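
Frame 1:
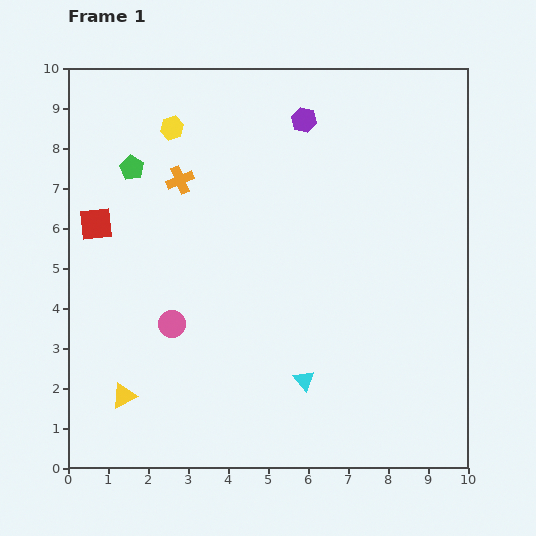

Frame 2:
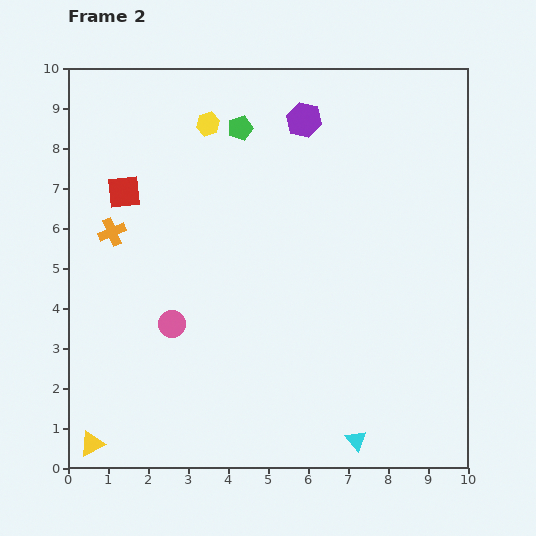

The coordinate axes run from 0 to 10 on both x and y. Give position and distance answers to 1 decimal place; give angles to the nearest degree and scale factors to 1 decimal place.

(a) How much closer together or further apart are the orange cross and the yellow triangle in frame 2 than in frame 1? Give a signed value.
-0.3

Distance in frame 1: 5.6. Distance in frame 2: 5.3.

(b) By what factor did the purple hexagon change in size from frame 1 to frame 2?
1.4×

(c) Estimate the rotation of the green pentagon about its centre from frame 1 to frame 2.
25° clockwise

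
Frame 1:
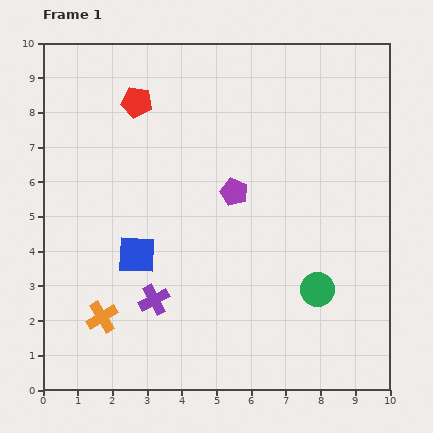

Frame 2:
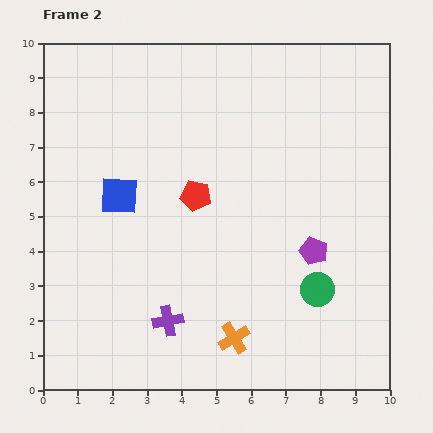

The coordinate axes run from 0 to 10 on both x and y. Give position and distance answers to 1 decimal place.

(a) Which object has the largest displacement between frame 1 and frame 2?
the orange cross

(moved 3.8; next 3.2)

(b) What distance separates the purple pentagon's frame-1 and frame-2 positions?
2.9

The purple pentagon moved from (5.5, 5.7) to (7.8, 4.0), a distance of √(2.3² + 1.7²) ≈ 2.9.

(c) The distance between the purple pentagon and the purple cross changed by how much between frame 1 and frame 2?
+0.8

Distance in frame 1: 3.9. Distance in frame 2: 4.7.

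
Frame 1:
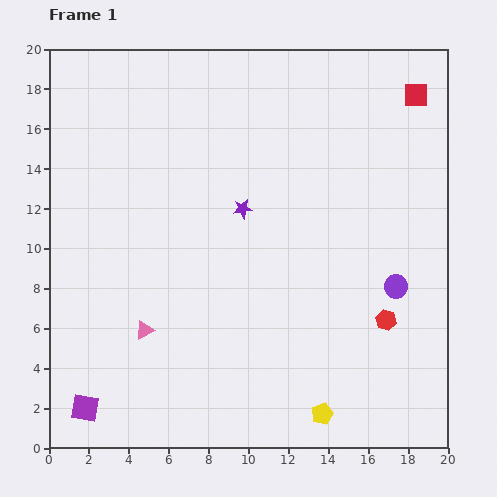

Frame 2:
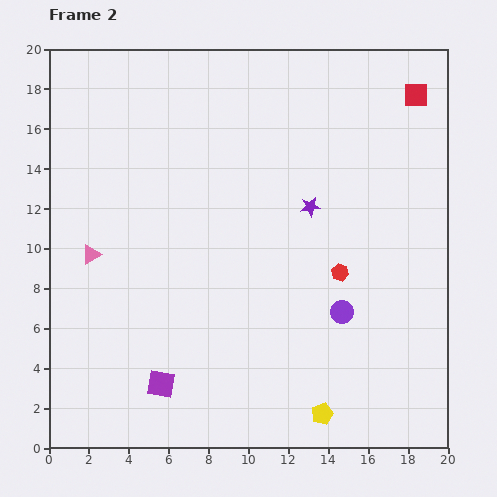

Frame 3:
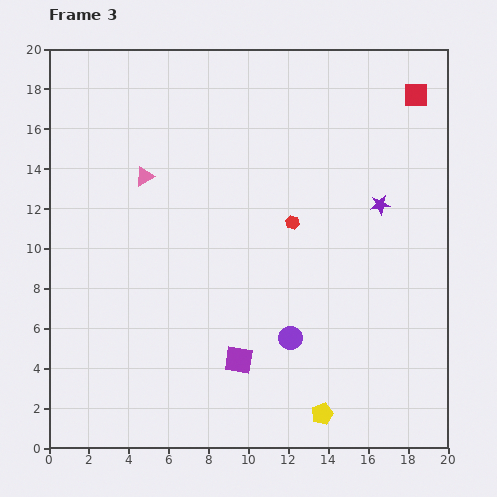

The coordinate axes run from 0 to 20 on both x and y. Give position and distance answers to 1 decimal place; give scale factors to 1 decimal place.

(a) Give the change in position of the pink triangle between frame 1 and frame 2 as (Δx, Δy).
(-2.7, 3.8)

The pink triangle was at (4.8, 5.9) in frame 1 and (2.1, 9.7) in frame 2.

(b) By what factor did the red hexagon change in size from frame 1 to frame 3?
0.7×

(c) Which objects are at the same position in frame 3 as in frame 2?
the red square, the yellow pentagon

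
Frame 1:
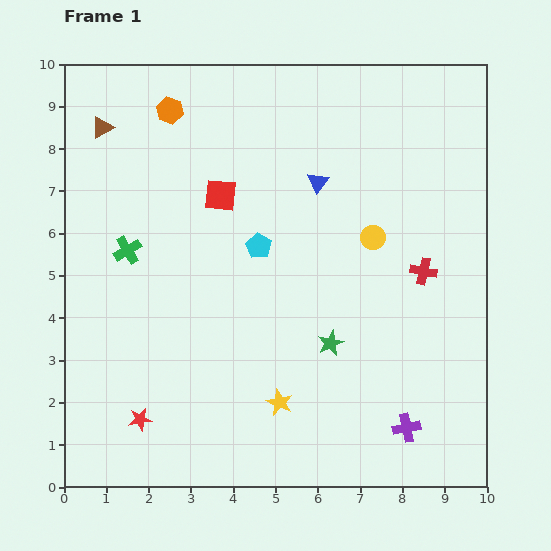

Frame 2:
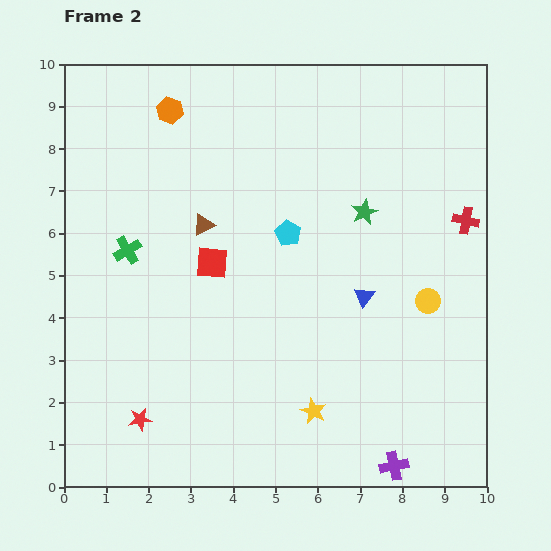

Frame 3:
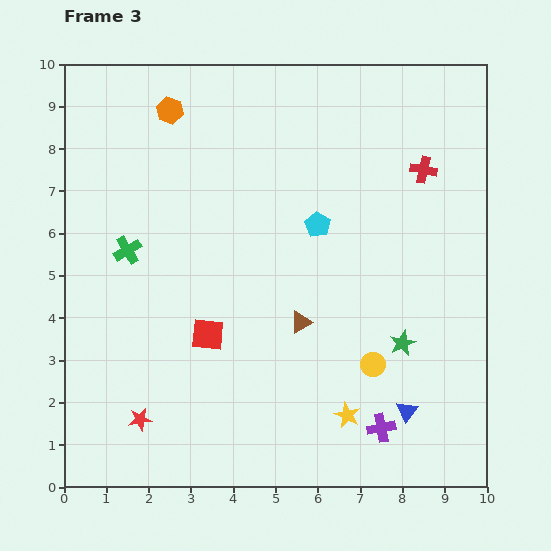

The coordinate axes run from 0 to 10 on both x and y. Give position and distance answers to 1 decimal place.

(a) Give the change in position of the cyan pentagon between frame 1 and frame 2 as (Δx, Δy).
(0.7, 0.3)

The cyan pentagon was at (4.6, 5.7) in frame 1 and (5.3, 6.0) in frame 2.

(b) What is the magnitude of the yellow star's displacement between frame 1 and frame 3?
1.6

The yellow star moved from (5.1, 2.0) to (6.7, 1.7), a distance of √(1.6² + 0.3²) ≈ 1.6.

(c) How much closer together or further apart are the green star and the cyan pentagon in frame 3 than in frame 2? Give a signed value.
+1.5

Distance in frame 2: 1.9. Distance in frame 3: 3.4.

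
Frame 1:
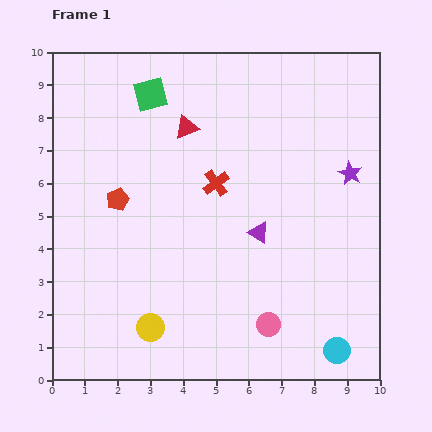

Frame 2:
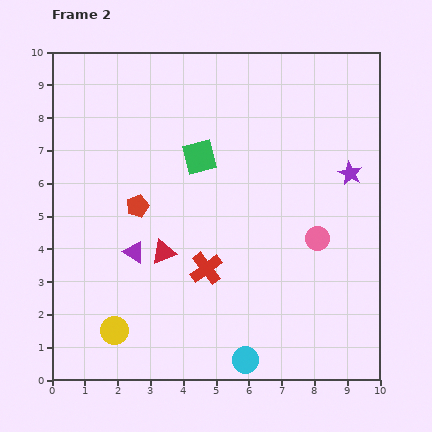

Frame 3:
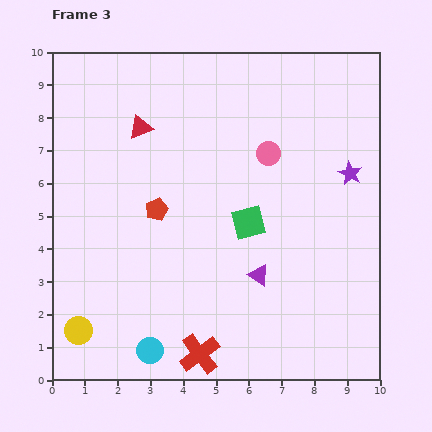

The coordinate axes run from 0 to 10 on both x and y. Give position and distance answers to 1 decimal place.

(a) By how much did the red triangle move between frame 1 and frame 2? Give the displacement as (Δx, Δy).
(-0.7, -3.8)

The red triangle was at (4.1, 7.7) in frame 1 and (3.4, 3.9) in frame 2.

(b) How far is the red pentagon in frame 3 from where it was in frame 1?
1.2

The red pentagon moved from (2.0, 5.5) to (3.2, 5.2), a distance of √(1.2² + 0.3²) ≈ 1.2.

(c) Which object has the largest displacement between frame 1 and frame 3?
the cyan circle

(moved 5.7; next 5.2)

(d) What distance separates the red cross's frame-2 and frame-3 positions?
2.6

The red cross moved from (4.7, 3.4) to (4.5, 0.8), a distance of √(0.2² + 2.6²) ≈ 2.6.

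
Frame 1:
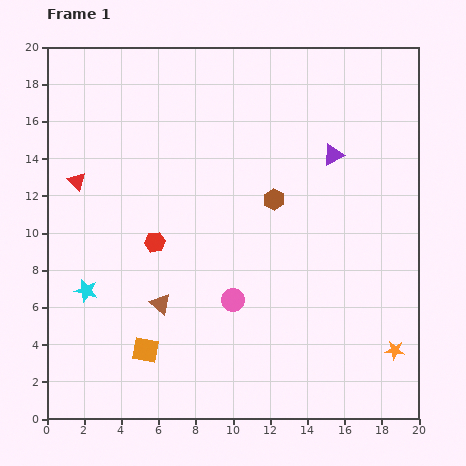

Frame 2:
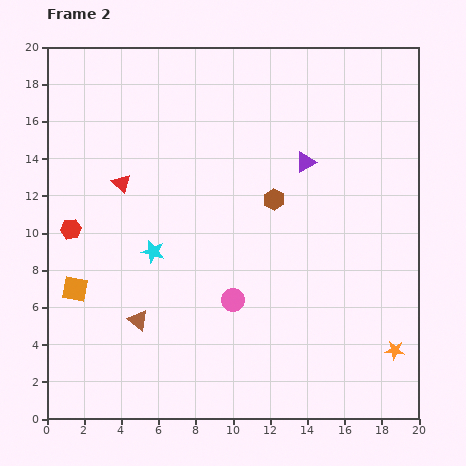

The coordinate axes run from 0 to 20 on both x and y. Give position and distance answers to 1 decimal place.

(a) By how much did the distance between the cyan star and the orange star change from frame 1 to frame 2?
-2.9

Distance in frame 1: 16.9. Distance in frame 2: 14.0.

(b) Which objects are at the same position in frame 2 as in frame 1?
the brown hexagon, the pink circle, the orange star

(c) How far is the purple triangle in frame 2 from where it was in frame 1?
1.6

The purple triangle moved from (15.4, 14.2) to (13.9, 13.8), a distance of √(1.5² + 0.4²) ≈ 1.6.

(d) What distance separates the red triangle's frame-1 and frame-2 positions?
2.4

The red triangle moved from (1.6, 12.8) to (4.0, 12.7), a distance of √(2.4² + 0.1²) ≈ 2.4.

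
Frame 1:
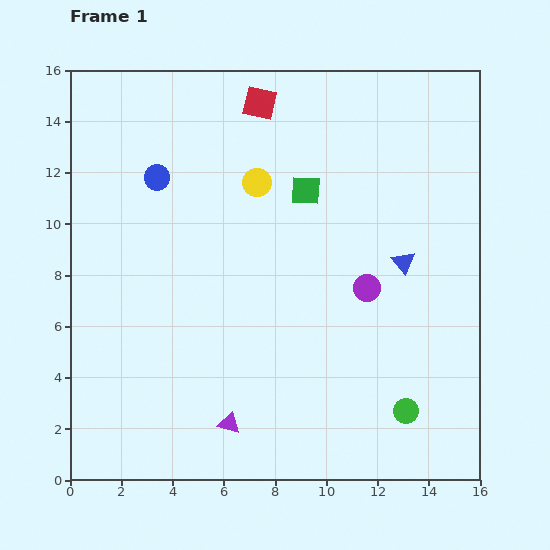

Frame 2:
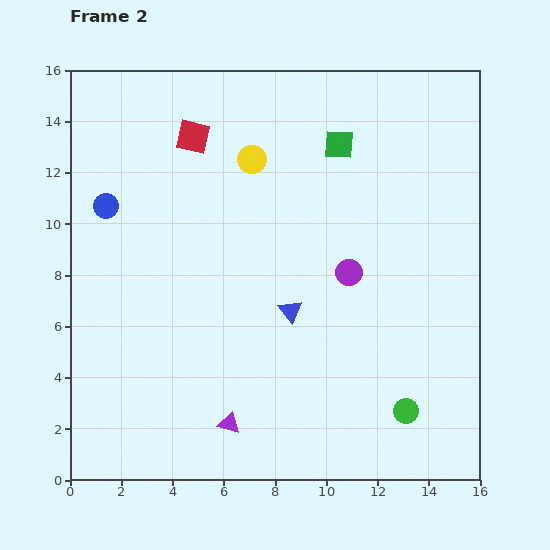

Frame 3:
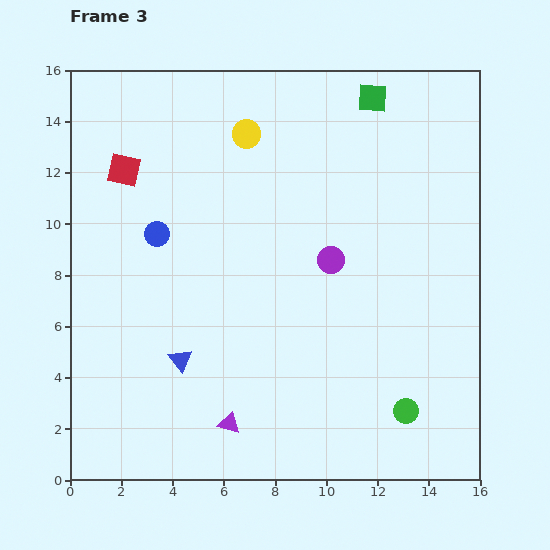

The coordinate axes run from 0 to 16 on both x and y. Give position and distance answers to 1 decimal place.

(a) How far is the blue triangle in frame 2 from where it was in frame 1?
4.8

The blue triangle moved from (13.0, 8.5) to (8.6, 6.6), a distance of √(4.4² + 1.9²) ≈ 4.8.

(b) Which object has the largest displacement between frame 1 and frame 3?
the blue triangle

(moved 9.5; next 5.9)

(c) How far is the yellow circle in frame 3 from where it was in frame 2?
1.0

The yellow circle moved from (7.1, 12.5) to (6.9, 13.5), a distance of √(0.2² + 1.0²) ≈ 1.0.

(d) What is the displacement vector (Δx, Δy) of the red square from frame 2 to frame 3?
(-2.7, -1.3)

The red square was at (4.8, 13.4) in frame 2 and (2.1, 12.1) in frame 3.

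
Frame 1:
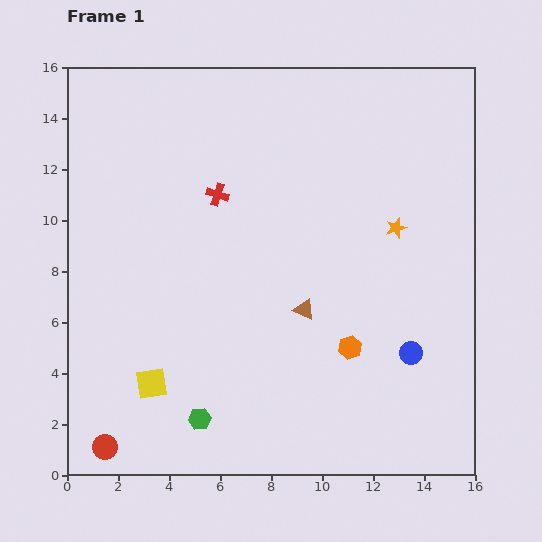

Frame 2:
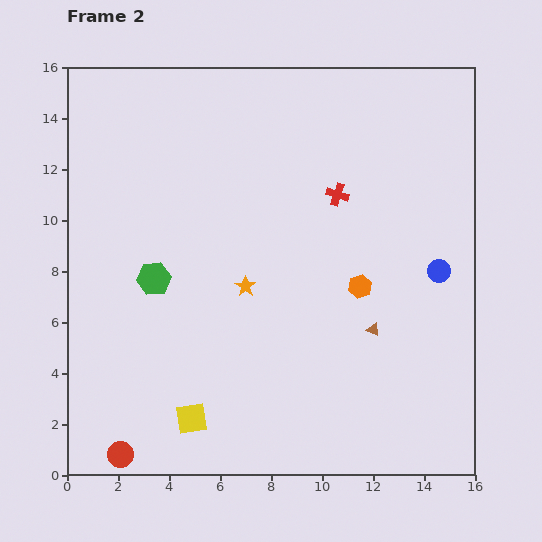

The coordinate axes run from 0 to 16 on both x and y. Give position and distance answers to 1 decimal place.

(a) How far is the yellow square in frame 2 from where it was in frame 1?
2.1

The yellow square moved from (3.3, 3.6) to (4.9, 2.2), a distance of √(1.6² + 1.4²) ≈ 2.1.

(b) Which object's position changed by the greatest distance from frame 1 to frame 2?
the orange star

(moved 6.3; next 5.8)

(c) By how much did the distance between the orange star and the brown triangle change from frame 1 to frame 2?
+0.5

Distance in frame 1: 4.8. Distance in frame 2: 5.3.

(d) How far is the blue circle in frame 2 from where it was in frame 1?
3.4

The blue circle moved from (13.5, 4.8) to (14.6, 8.0), a distance of √(1.1² + 3.2²) ≈ 3.4.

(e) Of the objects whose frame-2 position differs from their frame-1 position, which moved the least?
the red circle

(moved 0.7)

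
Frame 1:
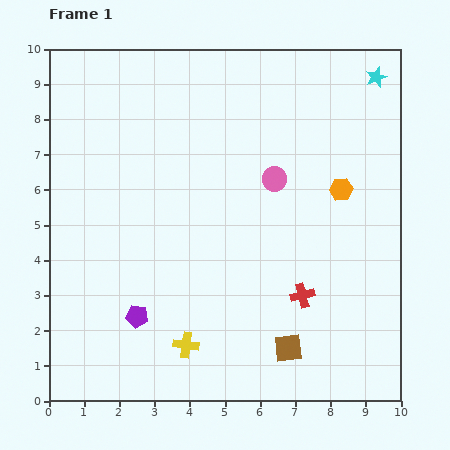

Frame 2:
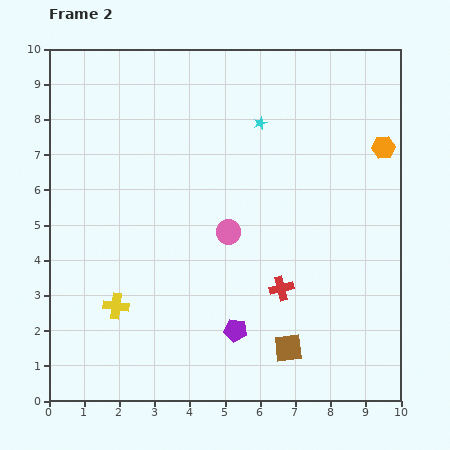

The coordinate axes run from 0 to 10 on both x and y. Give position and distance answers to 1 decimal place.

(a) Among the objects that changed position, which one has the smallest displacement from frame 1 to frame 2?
the red cross

(moved 0.6)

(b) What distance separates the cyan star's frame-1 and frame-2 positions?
3.5

The cyan star moved from (9.3, 9.2) to (6.0, 7.9), a distance of √(3.3² + 1.3²) ≈ 3.5.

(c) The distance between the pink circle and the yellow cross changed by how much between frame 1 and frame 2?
-1.5

Distance in frame 1: 5.3. Distance in frame 2: 3.8.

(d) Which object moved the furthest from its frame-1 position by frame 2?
the cyan star

(moved 3.5; next 2.8)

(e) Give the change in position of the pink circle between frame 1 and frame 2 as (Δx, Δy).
(-1.3, -1.5)

The pink circle was at (6.4, 6.3) in frame 1 and (5.1, 4.8) in frame 2.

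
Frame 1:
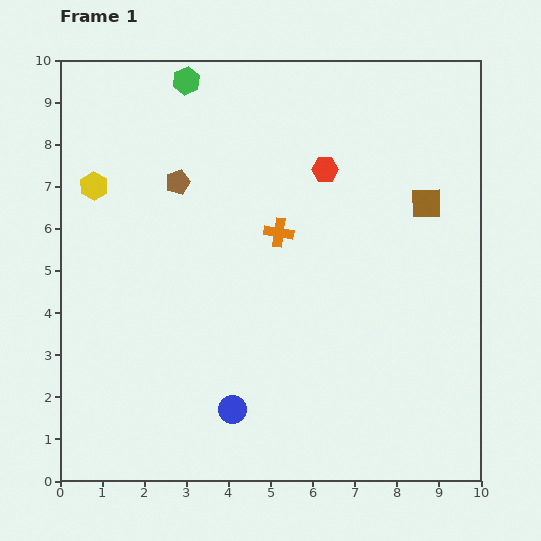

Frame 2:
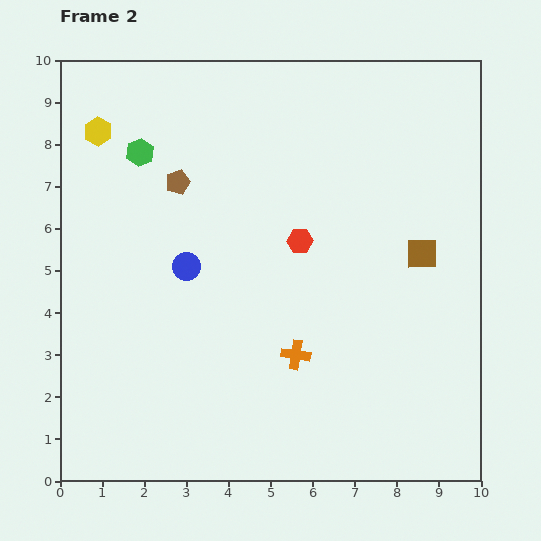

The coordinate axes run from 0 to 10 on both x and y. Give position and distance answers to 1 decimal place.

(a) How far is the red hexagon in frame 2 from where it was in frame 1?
1.8

The red hexagon moved from (6.3, 7.4) to (5.7, 5.7), a distance of √(0.6² + 1.7²) ≈ 1.8.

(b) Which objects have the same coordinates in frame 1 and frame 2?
the brown pentagon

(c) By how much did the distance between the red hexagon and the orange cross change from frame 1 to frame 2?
+0.8

Distance in frame 1: 1.9. Distance in frame 2: 2.7.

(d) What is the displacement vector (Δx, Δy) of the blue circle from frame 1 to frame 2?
(-1.1, 3.4)

The blue circle was at (4.1, 1.7) in frame 1 and (3.0, 5.1) in frame 2.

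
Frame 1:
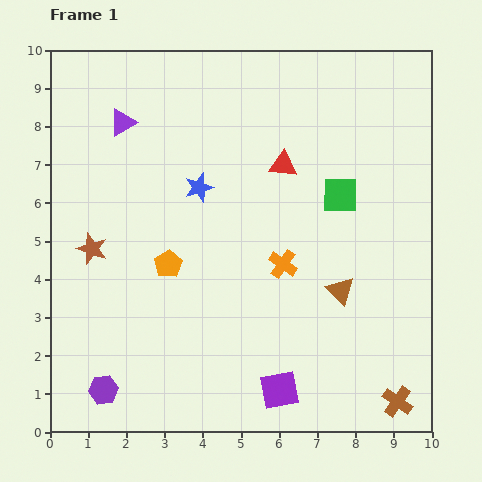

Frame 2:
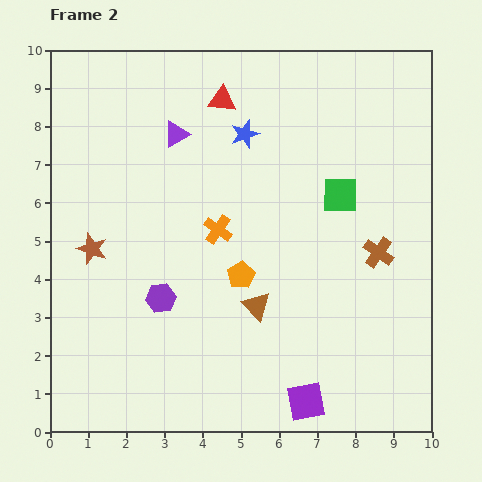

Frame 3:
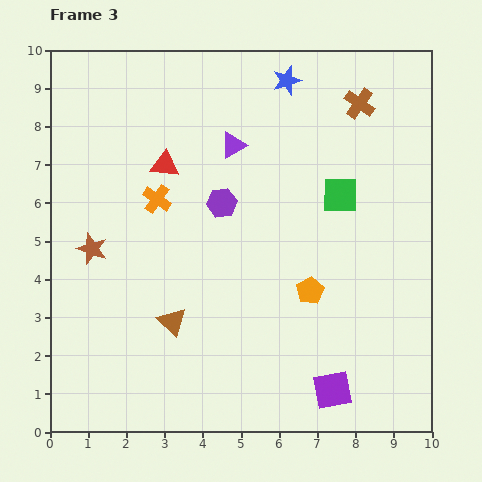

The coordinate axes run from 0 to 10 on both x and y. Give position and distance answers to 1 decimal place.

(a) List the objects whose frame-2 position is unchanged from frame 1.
the green square, the brown star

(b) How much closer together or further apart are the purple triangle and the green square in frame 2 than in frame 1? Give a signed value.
-1.4

Distance in frame 1: 6.0. Distance in frame 2: 4.6.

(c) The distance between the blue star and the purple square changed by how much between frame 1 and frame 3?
+2.5

Distance in frame 1: 5.7. Distance in frame 3: 8.2.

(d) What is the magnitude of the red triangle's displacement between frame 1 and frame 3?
3.1

The red triangle moved from (6.1, 7.0) to (3.0, 7.0), a distance of √(3.1² + 0.0²) ≈ 3.1.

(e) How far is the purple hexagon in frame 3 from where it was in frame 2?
3.0

The purple hexagon moved from (2.9, 3.5) to (4.5, 6.0), a distance of √(1.6² + 2.5²) ≈ 3.0.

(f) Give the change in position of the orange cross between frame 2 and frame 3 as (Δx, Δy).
(-1.6, 0.8)

The orange cross was at (4.4, 5.3) in frame 2 and (2.8, 6.1) in frame 3.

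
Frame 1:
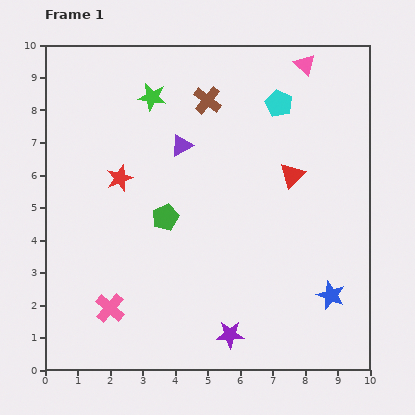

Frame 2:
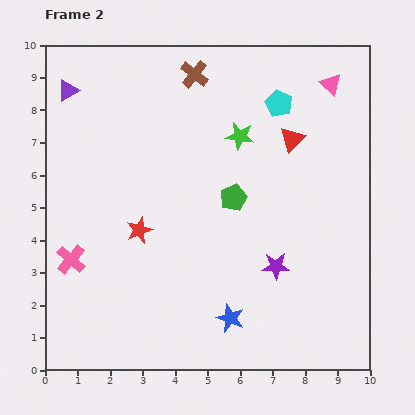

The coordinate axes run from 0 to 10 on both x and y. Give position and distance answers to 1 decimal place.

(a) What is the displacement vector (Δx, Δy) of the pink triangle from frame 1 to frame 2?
(0.8, -0.6)

The pink triangle was at (8.0, 9.4) in frame 1 and (8.8, 8.8) in frame 2.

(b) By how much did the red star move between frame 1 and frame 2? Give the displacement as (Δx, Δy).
(0.6, -1.6)

The red star was at (2.3, 5.9) in frame 1 and (2.9, 4.3) in frame 2.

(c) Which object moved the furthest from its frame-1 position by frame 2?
the purple triangle

(moved 3.9; next 3.2)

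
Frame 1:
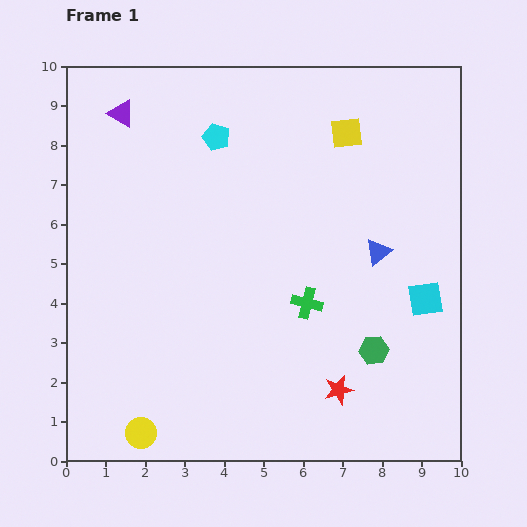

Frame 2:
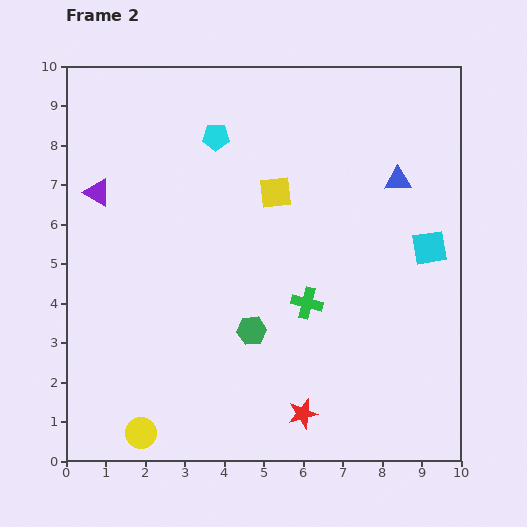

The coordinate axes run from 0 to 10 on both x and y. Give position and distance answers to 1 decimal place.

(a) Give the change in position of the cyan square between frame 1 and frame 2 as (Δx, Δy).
(0.1, 1.3)

The cyan square was at (9.1, 4.1) in frame 1 and (9.2, 5.4) in frame 2.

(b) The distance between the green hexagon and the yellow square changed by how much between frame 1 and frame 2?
-1.9

Distance in frame 1: 5.5. Distance in frame 2: 3.6.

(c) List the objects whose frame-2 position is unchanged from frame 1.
the cyan pentagon, the green cross, the yellow circle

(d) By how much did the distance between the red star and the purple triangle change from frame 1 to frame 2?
-1.3

Distance in frame 1: 8.9. Distance in frame 2: 7.6.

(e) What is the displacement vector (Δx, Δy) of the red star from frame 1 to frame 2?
(-0.9, -0.6)

The red star was at (6.9, 1.8) in frame 1 and (6.0, 1.2) in frame 2.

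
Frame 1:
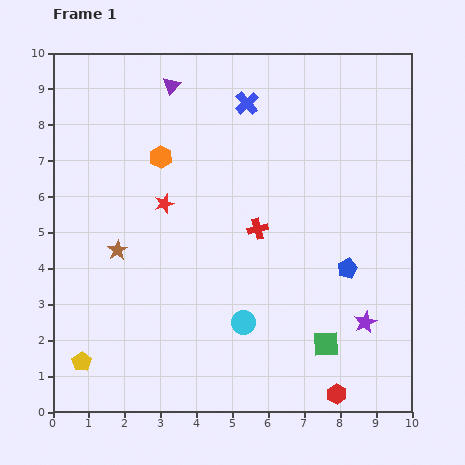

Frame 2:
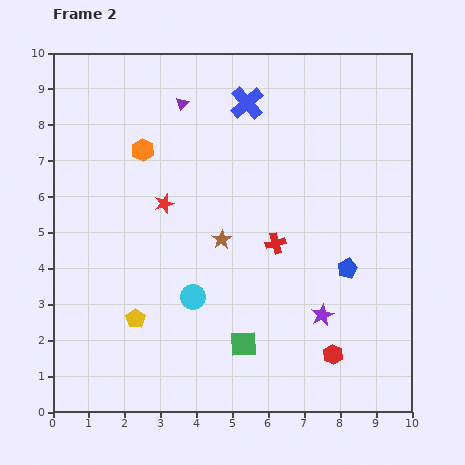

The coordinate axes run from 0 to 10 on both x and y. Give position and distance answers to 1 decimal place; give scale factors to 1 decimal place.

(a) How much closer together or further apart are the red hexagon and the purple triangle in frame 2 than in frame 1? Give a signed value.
-1.6

Distance in frame 1: 9.8. Distance in frame 2: 8.2.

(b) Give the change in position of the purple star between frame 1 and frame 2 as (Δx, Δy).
(-1.2, 0.2)

The purple star was at (8.7, 2.5) in frame 1 and (7.5, 2.7) in frame 2.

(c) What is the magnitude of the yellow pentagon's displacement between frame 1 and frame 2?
1.9

The yellow pentagon moved from (0.8, 1.4) to (2.3, 2.6), a distance of √(1.5² + 1.2²) ≈ 1.9.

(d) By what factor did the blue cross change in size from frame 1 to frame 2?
1.4×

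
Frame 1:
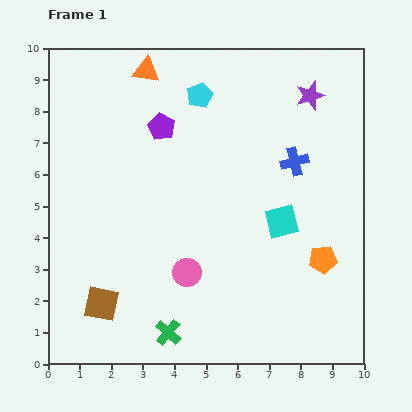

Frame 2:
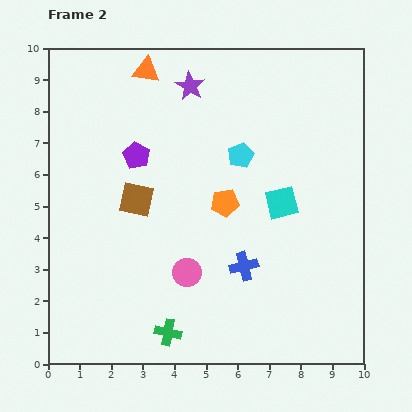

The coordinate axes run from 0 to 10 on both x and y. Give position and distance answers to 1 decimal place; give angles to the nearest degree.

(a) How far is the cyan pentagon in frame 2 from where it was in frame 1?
2.3

The cyan pentagon moved from (4.8, 8.5) to (6.1, 6.6), a distance of √(1.3² + 1.9²) ≈ 2.3.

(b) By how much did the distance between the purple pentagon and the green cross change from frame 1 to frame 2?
-0.8

Distance in frame 1: 6.5. Distance in frame 2: 5.7.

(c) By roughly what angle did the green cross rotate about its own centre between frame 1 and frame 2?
30° counter-clockwise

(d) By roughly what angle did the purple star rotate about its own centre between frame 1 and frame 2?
25° counter-clockwise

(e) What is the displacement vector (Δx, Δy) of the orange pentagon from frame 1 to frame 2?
(-3.1, 1.8)

The orange pentagon was at (8.7, 3.3) in frame 1 and (5.6, 5.1) in frame 2.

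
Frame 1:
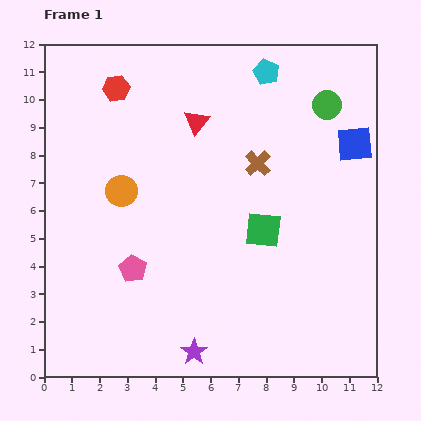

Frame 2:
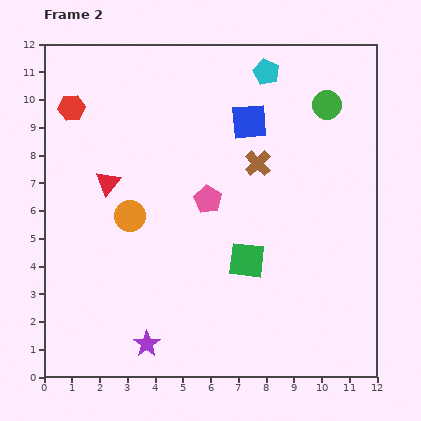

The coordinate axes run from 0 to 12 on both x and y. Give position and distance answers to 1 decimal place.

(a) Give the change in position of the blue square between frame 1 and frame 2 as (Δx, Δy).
(-3.8, 0.8)

The blue square was at (11.2, 8.4) in frame 1 and (7.4, 9.2) in frame 2.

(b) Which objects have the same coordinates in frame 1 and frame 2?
the green circle, the cyan pentagon, the brown cross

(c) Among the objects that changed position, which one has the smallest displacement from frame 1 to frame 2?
the orange circle

(moved 0.9)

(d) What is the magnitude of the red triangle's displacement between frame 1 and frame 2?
3.9

The red triangle moved from (5.5, 9.2) to (2.3, 7.0), a distance of √(3.2² + 2.2²) ≈ 3.9.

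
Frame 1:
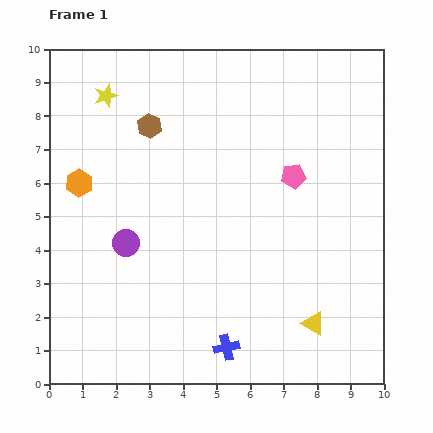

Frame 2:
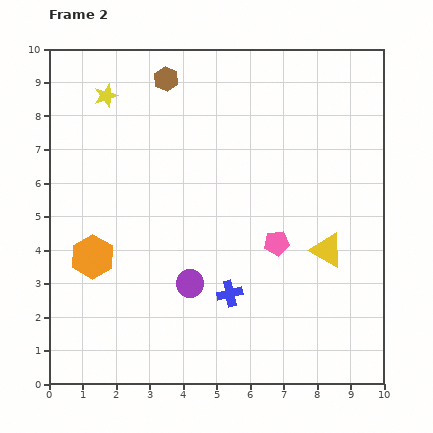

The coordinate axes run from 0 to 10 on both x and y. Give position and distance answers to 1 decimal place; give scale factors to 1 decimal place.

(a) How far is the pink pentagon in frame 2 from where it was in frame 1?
2.1

The pink pentagon moved from (7.3, 6.2) to (6.8, 4.2), a distance of √(0.5² + 2.0²) ≈ 2.1.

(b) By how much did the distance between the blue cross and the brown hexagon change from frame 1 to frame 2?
-0.3

Distance in frame 1: 7.0. Distance in frame 2: 6.7.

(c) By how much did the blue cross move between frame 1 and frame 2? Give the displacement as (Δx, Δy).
(0.1, 1.6)

The blue cross was at (5.3, 1.1) in frame 1 and (5.4, 2.7) in frame 2.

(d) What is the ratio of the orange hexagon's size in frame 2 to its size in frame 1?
1.6×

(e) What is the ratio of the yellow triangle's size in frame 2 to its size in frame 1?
1.4×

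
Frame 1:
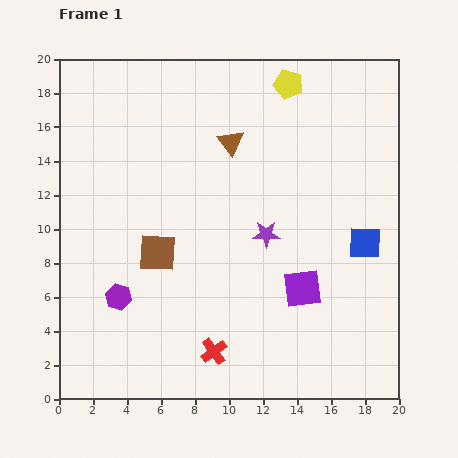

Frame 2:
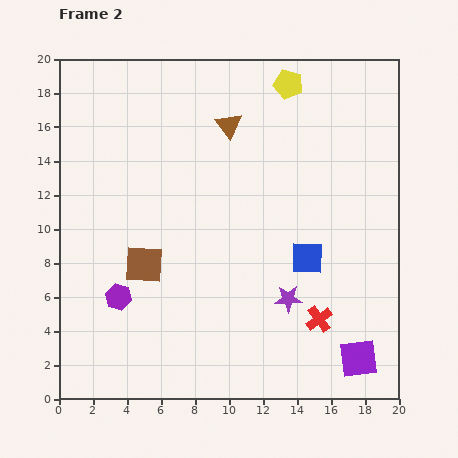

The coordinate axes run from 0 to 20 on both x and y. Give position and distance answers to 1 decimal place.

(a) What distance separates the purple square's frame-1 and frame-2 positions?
5.3

The purple square moved from (14.3, 6.5) to (17.6, 2.4), a distance of √(3.3² + 4.1²) ≈ 5.3.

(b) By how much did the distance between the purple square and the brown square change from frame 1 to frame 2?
+4.9

Distance in frame 1: 8.8. Distance in frame 2: 13.7.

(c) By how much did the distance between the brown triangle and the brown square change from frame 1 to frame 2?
+1.8

Distance in frame 1: 7.8. Distance in frame 2: 9.6.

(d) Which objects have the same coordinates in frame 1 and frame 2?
the purple hexagon, the yellow pentagon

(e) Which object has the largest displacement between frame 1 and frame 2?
the red cross

(moved 6.5; next 5.3)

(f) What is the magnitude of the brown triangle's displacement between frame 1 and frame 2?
1.0

The brown triangle moved from (10.1, 15.1) to (10.0, 16.1), a distance of √(0.1² + 1.0²) ≈ 1.0.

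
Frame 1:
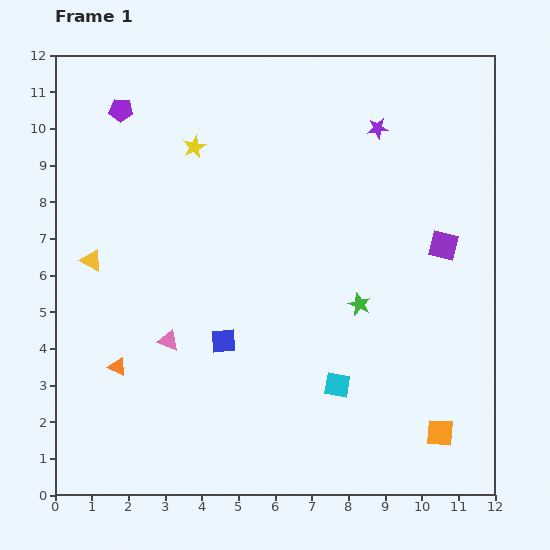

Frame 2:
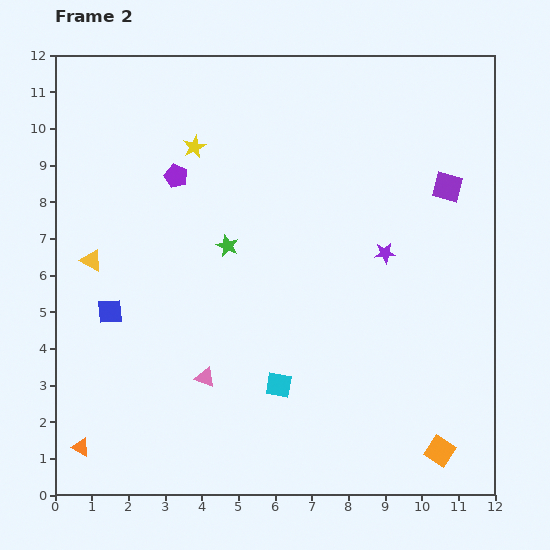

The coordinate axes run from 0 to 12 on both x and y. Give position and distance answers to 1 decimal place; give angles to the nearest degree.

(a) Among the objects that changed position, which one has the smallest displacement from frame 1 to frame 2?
the orange square

(moved 0.5)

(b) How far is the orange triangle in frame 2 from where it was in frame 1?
2.4

The orange triangle moved from (1.7, 3.5) to (0.7, 1.3), a distance of √(1.0² + 2.2²) ≈ 2.4.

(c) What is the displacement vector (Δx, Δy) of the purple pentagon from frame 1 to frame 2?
(1.5, -1.8)

The purple pentagon was at (1.8, 10.5) in frame 1 and (3.3, 8.7) in frame 2.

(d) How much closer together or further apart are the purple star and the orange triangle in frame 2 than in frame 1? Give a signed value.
+0.2

Distance in frame 1: 9.6. Distance in frame 2: 9.8.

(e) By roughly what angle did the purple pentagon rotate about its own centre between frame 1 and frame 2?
19° clockwise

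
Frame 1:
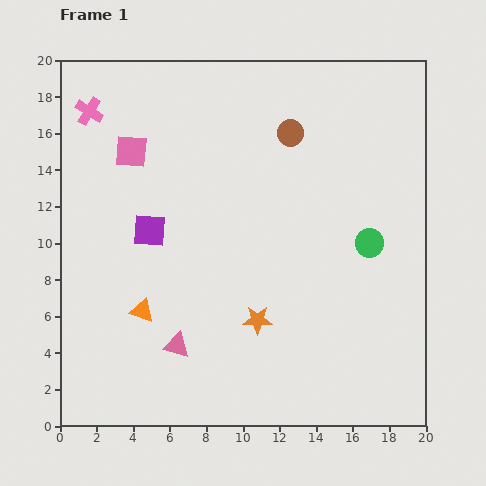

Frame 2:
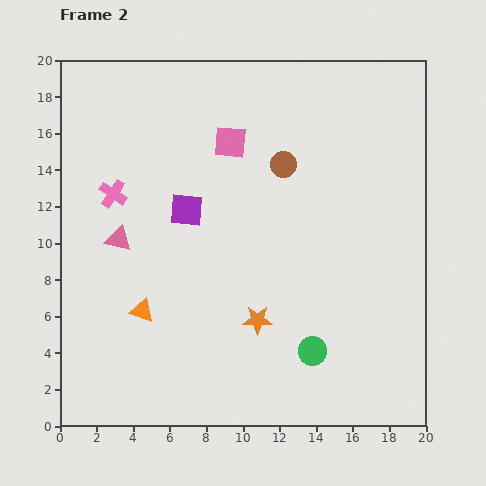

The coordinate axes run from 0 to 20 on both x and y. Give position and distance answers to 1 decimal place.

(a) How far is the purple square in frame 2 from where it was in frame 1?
2.3

The purple square moved from (4.9, 10.7) to (6.9, 11.8), a distance of √(2.0² + 1.1²) ≈ 2.3.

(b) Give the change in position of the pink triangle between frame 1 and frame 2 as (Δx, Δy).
(-3.2, 5.8)

The pink triangle was at (6.4, 4.4) in frame 1 and (3.2, 10.2) in frame 2.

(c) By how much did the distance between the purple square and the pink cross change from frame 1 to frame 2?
-3.2

Distance in frame 1: 7.3. Distance in frame 2: 4.1.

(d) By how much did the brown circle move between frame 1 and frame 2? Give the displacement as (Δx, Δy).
(-0.4, -1.7)

The brown circle was at (12.6, 16.0) in frame 1 and (12.2, 14.3) in frame 2.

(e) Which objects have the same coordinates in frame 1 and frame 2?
the orange star, the orange triangle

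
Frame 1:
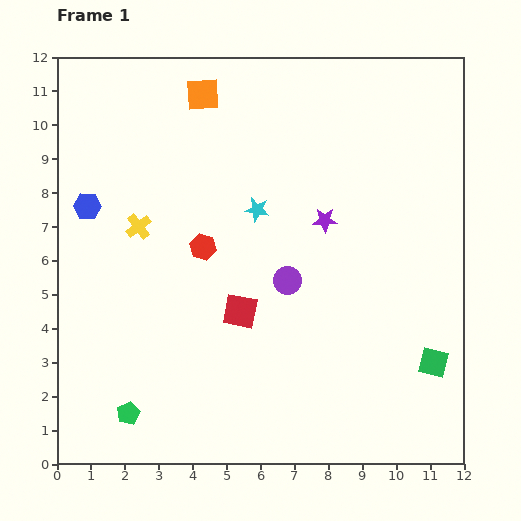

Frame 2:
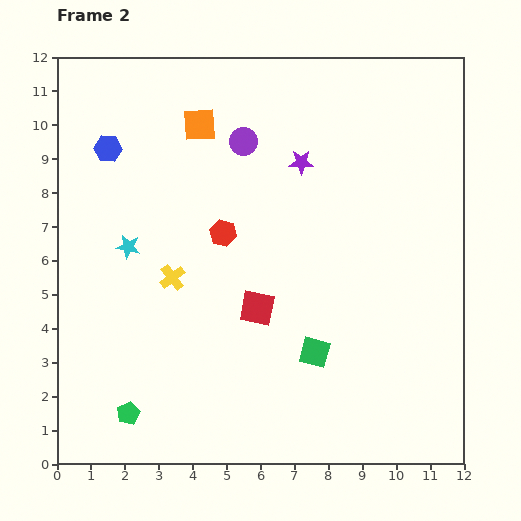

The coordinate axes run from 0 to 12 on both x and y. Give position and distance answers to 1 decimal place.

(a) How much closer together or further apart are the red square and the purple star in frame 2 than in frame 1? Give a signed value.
+0.8

Distance in frame 1: 3.7. Distance in frame 2: 4.5.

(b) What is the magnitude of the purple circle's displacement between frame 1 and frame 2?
4.3

The purple circle moved from (6.8, 5.4) to (5.5, 9.5), a distance of √(1.3² + 4.1²) ≈ 4.3.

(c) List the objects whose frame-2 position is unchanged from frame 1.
the green pentagon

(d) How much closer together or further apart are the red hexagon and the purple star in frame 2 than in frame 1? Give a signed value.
-0.6

Distance in frame 1: 3.7. Distance in frame 2: 3.1.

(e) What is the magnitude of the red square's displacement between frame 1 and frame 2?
0.5

The red square moved from (5.4, 4.5) to (5.9, 4.6), a distance of √(0.5² + 0.1²) ≈ 0.5.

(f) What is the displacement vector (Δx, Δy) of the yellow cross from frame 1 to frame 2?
(1.0, -1.5)

The yellow cross was at (2.4, 7.0) in frame 1 and (3.4, 5.5) in frame 2.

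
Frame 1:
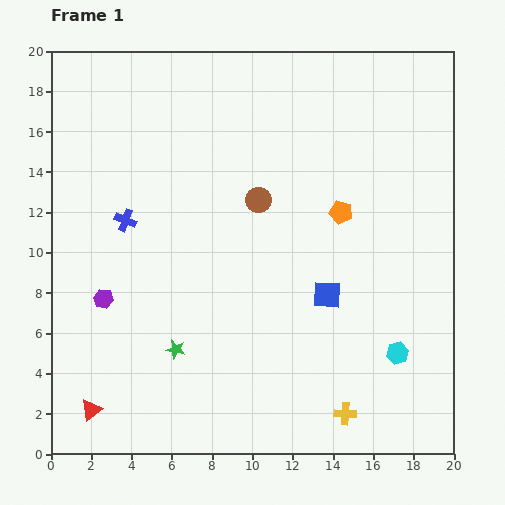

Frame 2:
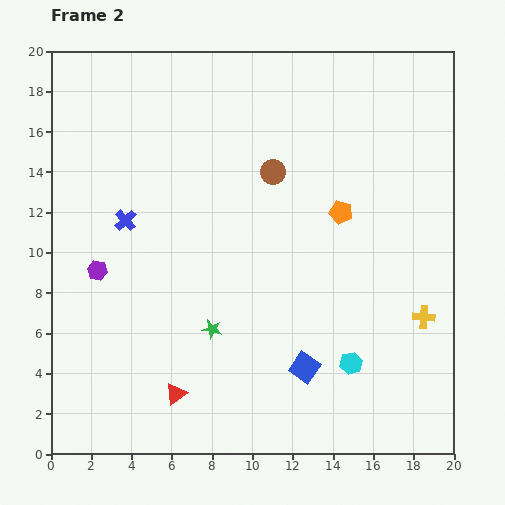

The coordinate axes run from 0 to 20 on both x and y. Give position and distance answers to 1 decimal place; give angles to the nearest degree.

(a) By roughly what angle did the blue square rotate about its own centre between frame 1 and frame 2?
31° clockwise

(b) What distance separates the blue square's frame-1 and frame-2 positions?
3.8

The blue square moved from (13.7, 7.9) to (12.6, 4.3), a distance of √(1.1² + 3.6²) ≈ 3.8.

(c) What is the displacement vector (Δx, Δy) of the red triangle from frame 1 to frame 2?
(4.2, 0.8)

The red triangle was at (2.0, 2.2) in frame 1 and (6.2, 3.0) in frame 2.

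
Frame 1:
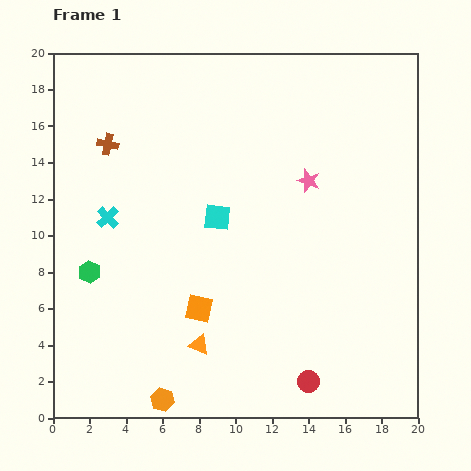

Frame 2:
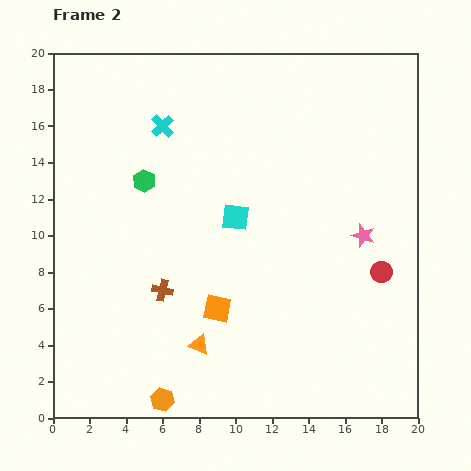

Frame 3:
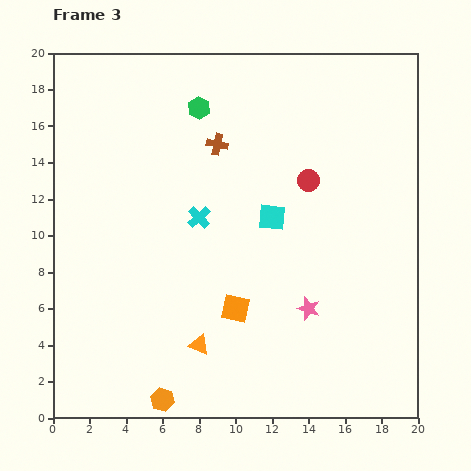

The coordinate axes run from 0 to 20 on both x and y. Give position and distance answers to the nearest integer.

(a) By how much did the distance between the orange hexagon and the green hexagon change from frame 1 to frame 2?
+4

Distance in frame 1: 8. Distance in frame 2: 12.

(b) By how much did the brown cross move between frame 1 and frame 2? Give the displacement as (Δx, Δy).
(3, -8)

The brown cross was at (3, 15) in frame 1 and (6, 7) in frame 2.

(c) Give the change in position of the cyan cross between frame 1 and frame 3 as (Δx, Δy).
(5, 0)

The cyan cross was at (3, 11) in frame 1 and (8, 11) in frame 3.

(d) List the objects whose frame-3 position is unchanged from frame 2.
the orange triangle, the orange hexagon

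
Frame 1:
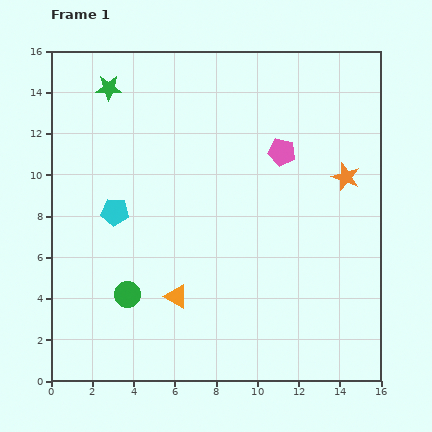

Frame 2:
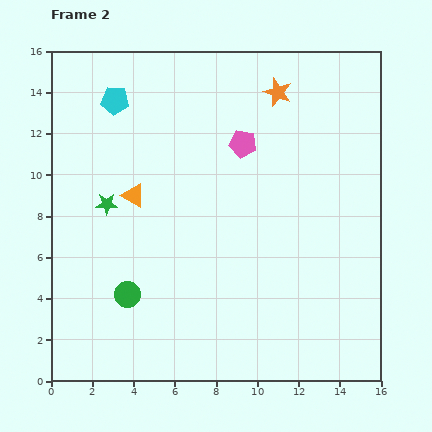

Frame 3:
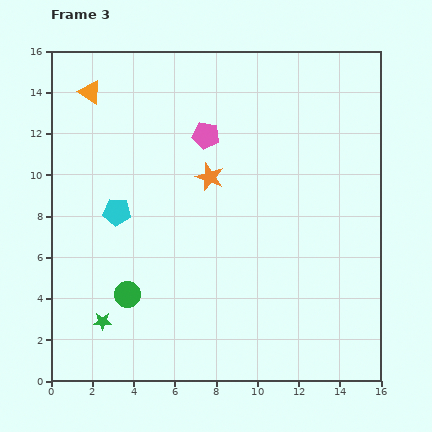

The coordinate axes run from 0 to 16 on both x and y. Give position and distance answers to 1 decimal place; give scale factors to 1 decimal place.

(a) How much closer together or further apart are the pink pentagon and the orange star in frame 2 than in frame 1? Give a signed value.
-0.3

Distance in frame 1: 3.3. Distance in frame 2: 3.0.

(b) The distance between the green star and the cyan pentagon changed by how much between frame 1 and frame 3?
-0.7

Distance in frame 1: 6.0. Distance in frame 3: 5.3.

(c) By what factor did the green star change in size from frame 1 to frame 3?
0.7×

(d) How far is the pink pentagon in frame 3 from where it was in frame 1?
3.8

The pink pentagon moved from (11.2, 11.1) to (7.5, 11.9), a distance of √(3.7² + 0.8²) ≈ 3.8.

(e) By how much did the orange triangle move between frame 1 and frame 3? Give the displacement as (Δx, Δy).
(-4.2, 9.9)

The orange triangle was at (6.1, 4.1) in frame 1 and (1.9, 14.0) in frame 3.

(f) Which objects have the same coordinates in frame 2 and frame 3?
the green circle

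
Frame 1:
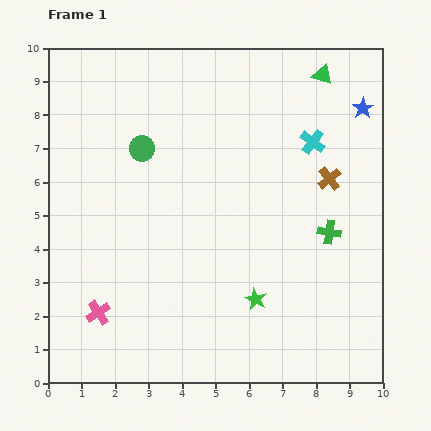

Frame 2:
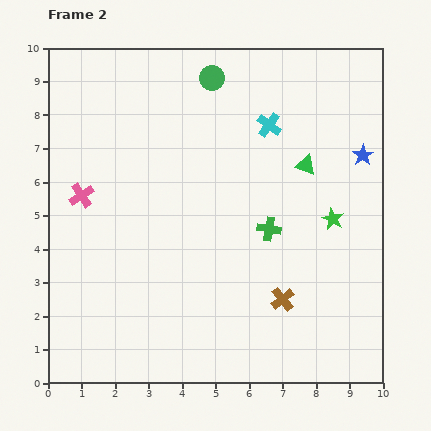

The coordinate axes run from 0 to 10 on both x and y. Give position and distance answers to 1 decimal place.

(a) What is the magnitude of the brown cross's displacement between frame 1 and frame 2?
3.9

The brown cross moved from (8.4, 6.1) to (7.0, 2.5), a distance of √(1.4² + 3.6²) ≈ 3.9.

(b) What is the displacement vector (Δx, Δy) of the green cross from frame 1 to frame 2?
(-1.8, 0.1)

The green cross was at (8.4, 4.5) in frame 1 and (6.6, 4.6) in frame 2.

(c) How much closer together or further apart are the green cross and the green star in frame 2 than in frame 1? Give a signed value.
-1.1

Distance in frame 1: 3.0. Distance in frame 2: 1.9.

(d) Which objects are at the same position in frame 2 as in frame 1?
none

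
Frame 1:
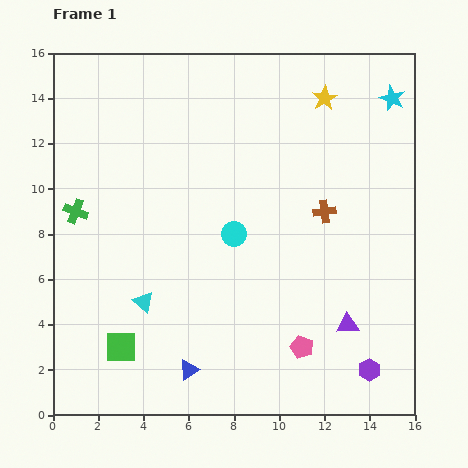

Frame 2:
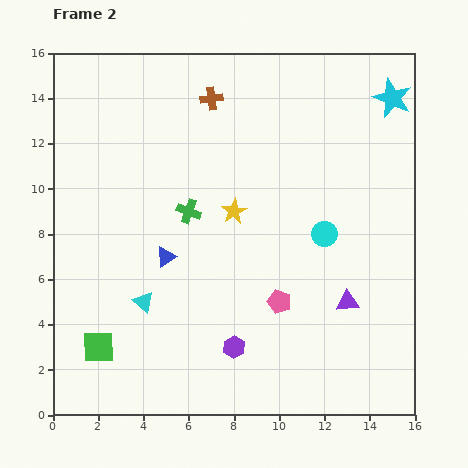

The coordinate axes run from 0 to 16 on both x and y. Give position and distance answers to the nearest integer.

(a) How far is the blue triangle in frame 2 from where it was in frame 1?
5

The blue triangle moved from (6, 2) to (5, 7), a distance of √(1² + 5²) ≈ 5.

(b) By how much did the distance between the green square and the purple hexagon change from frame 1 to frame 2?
-5

Distance in frame 1: 11. Distance in frame 2: 6.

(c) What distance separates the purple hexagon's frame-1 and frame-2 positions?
6

The purple hexagon moved from (14, 2) to (8, 3), a distance of √(6² + 1²) ≈ 6.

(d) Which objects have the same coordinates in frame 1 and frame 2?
the cyan triangle, the cyan star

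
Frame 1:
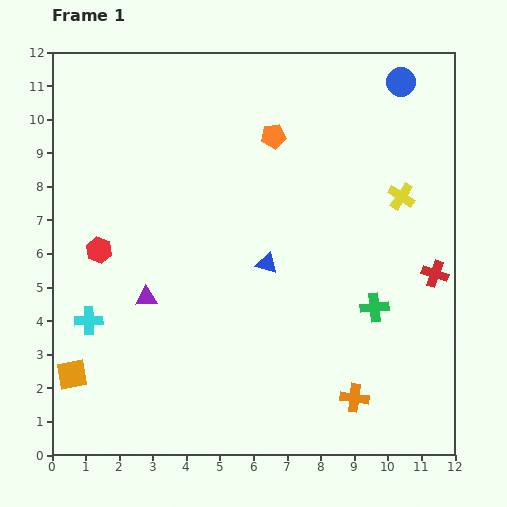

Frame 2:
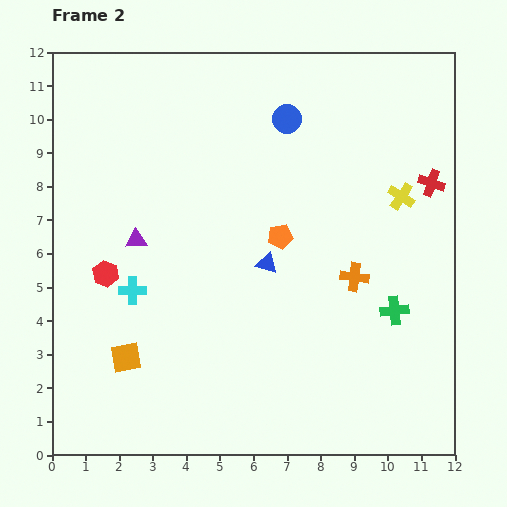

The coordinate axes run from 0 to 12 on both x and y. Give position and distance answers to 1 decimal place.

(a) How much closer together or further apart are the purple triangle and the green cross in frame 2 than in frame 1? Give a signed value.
+1.2

Distance in frame 1: 6.8. Distance in frame 2: 8.0.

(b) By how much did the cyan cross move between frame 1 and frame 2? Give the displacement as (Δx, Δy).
(1.3, 0.9)

The cyan cross was at (1.1, 4.0) in frame 1 and (2.4, 4.9) in frame 2.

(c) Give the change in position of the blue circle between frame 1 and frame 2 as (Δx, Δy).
(-3.4, -1.1)

The blue circle was at (10.4, 11.1) in frame 1 and (7.0, 10.0) in frame 2.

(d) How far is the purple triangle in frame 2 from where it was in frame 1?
1.7

The purple triangle moved from (2.8, 4.7) to (2.5, 6.4), a distance of √(0.3² + 1.7²) ≈ 1.7.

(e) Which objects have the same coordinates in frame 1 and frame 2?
the yellow cross, the blue triangle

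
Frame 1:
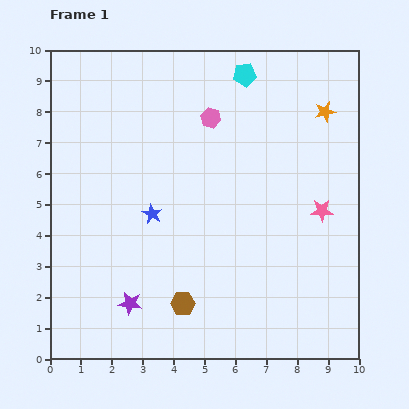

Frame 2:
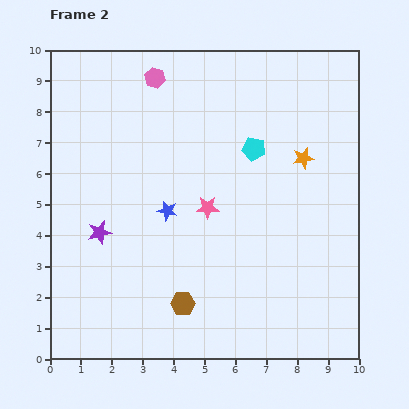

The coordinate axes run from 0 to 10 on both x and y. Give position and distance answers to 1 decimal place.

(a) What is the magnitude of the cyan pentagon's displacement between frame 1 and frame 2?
2.4

The cyan pentagon moved from (6.3, 9.2) to (6.6, 6.8), a distance of √(0.3² + 2.4²) ≈ 2.4.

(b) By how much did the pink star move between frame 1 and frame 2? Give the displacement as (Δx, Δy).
(-3.7, 0.1)

The pink star was at (8.8, 4.8) in frame 1 and (5.1, 4.9) in frame 2.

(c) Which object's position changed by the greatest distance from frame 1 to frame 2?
the pink star

(moved 3.7; next 2.5)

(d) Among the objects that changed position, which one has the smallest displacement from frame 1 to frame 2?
the blue star

(moved 0.5)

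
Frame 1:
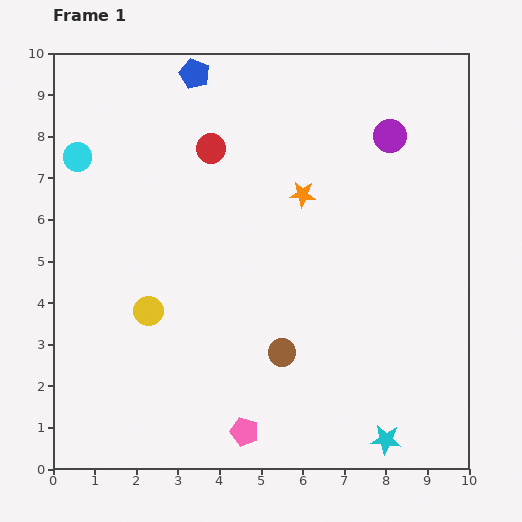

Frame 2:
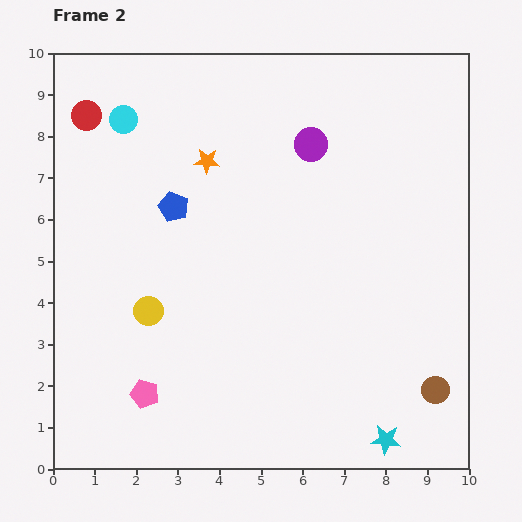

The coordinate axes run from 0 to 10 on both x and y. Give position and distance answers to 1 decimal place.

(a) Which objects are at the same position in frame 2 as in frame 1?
the cyan star, the yellow circle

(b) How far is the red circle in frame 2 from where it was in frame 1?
3.1

The red circle moved from (3.8, 7.7) to (0.8, 8.5), a distance of √(3.0² + 0.8²) ≈ 3.1.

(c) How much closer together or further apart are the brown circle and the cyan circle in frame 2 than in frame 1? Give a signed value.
+3.1

Distance in frame 1: 6.8. Distance in frame 2: 9.9.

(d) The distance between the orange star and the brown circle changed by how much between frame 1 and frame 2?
+4.0

Distance in frame 1: 3.8. Distance in frame 2: 7.8.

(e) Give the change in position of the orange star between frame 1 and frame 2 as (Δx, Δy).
(-2.3, 0.8)

The orange star was at (6.0, 6.6) in frame 1 and (3.7, 7.4) in frame 2.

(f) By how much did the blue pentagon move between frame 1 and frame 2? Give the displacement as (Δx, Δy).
(-0.5, -3.2)

The blue pentagon was at (3.4, 9.5) in frame 1 and (2.9, 6.3) in frame 2.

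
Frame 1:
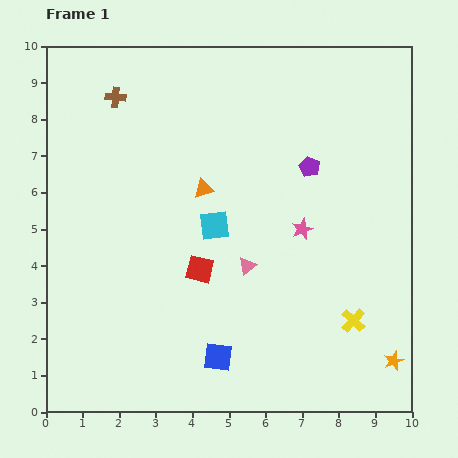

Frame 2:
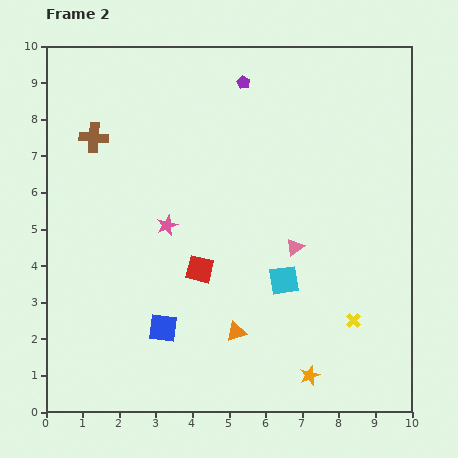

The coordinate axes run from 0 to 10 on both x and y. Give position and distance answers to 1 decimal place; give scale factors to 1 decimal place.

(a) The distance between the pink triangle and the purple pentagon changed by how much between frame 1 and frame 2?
+1.5

Distance in frame 1: 3.2. Distance in frame 2: 4.7.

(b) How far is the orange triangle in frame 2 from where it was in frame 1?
4.0

The orange triangle moved from (4.3, 6.1) to (5.2, 2.2), a distance of √(0.9² + 3.9²) ≈ 4.0.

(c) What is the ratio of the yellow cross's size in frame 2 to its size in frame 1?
0.6×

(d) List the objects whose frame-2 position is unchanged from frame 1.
the red square, the yellow cross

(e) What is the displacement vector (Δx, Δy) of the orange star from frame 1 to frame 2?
(-2.3, -0.4)

The orange star was at (9.5, 1.4) in frame 1 and (7.2, 1.0) in frame 2.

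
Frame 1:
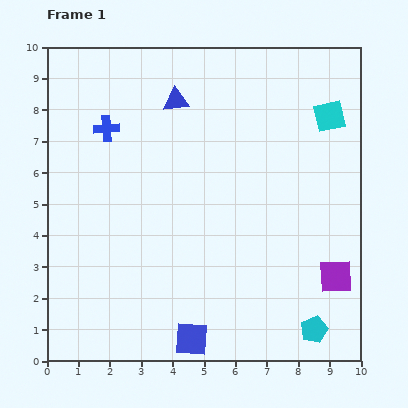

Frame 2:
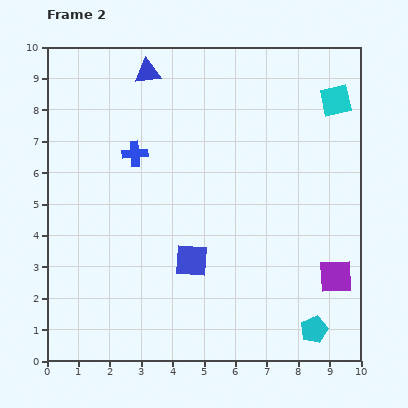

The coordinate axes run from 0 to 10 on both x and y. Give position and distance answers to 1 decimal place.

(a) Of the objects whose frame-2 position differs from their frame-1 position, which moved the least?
the cyan square

(moved 0.5)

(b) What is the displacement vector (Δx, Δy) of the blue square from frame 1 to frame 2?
(0.0, 2.5)

The blue square was at (4.6, 0.7) in frame 1 and (4.6, 3.2) in frame 2.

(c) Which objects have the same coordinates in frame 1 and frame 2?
the purple square, the cyan pentagon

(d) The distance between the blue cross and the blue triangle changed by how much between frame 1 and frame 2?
+0.2

Distance in frame 1: 2.4. Distance in frame 2: 2.6.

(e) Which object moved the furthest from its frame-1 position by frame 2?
the blue square

(moved 2.5; next 1.3)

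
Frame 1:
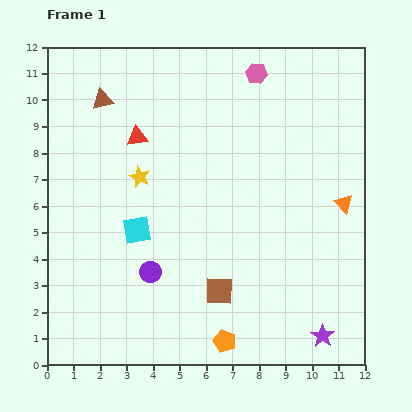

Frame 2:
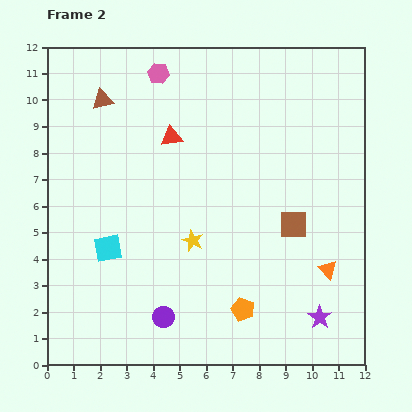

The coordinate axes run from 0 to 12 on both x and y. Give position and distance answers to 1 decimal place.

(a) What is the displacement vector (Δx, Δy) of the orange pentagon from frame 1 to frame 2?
(0.7, 1.2)

The orange pentagon was at (6.7, 0.9) in frame 1 and (7.4, 2.1) in frame 2.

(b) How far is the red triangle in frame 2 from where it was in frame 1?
1.3

The red triangle moved from (3.4, 8.6) to (4.7, 8.6), a distance of √(1.3² + 0.0²) ≈ 1.3.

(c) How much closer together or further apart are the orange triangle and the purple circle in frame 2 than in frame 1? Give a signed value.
-1.2

Distance in frame 1: 7.7. Distance in frame 2: 6.5.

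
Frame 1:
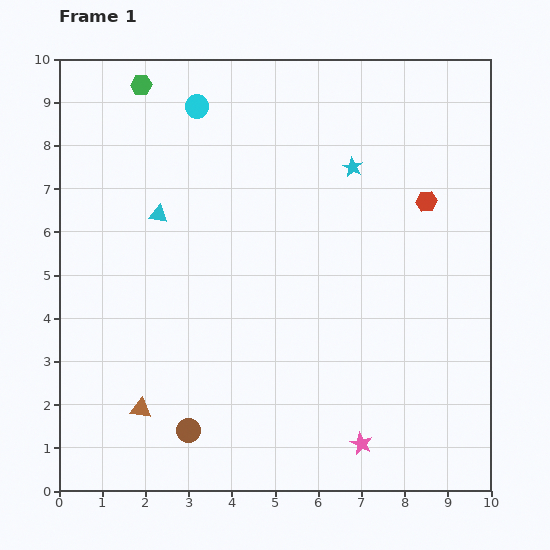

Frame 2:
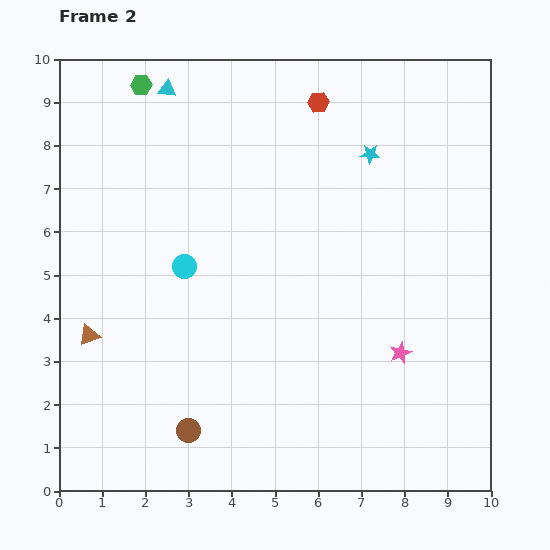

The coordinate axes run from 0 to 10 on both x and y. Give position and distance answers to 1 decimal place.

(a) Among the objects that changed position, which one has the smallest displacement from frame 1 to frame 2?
the cyan star

(moved 0.5)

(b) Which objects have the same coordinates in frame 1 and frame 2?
the brown circle, the green hexagon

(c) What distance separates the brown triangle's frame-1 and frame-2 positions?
2.1

The brown triangle moved from (1.9, 1.9) to (0.7, 3.6), a distance of √(1.2² + 1.7²) ≈ 2.1.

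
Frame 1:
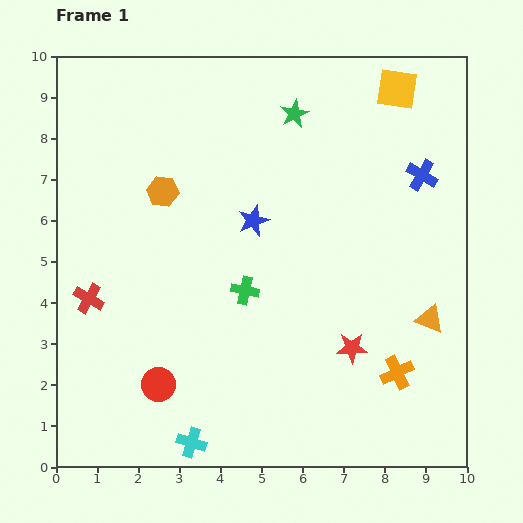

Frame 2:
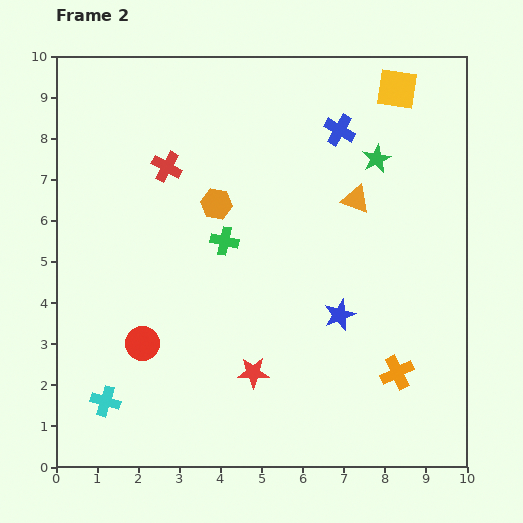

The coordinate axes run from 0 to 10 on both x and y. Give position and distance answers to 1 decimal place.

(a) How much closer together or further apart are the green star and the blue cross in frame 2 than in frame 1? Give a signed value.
-2.3

Distance in frame 1: 3.4. Distance in frame 2: 1.1.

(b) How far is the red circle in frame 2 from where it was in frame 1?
1.1

The red circle moved from (2.5, 2.0) to (2.1, 3.0), a distance of √(0.4² + 1.0²) ≈ 1.1.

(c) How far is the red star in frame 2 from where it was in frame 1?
2.5

The red star moved from (7.2, 2.9) to (4.8, 2.3), a distance of √(2.4² + 0.6²) ≈ 2.5.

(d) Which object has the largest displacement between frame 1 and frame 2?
the red cross

(moved 3.7; next 3.4)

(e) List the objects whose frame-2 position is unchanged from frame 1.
the yellow square, the orange cross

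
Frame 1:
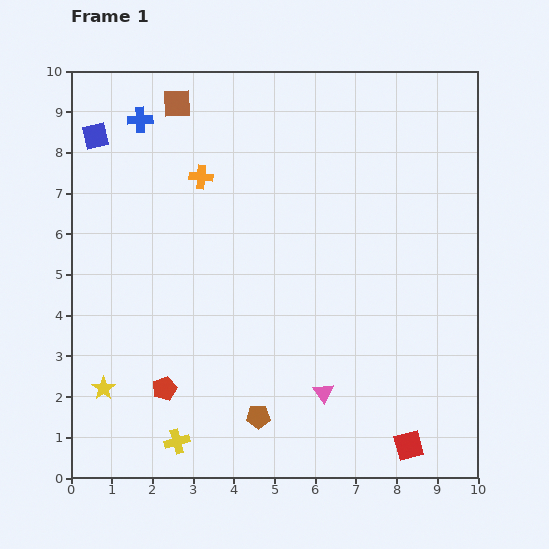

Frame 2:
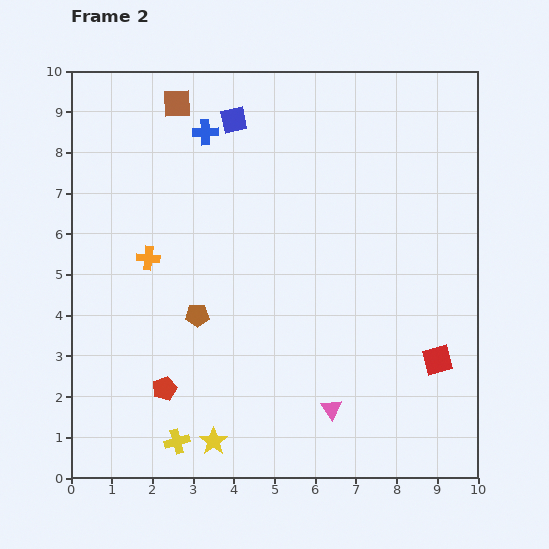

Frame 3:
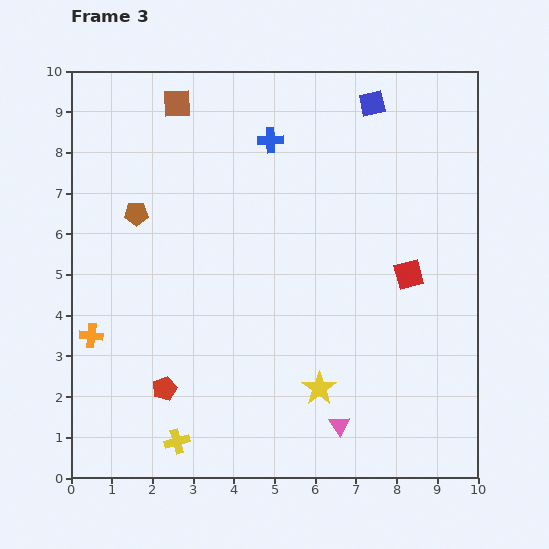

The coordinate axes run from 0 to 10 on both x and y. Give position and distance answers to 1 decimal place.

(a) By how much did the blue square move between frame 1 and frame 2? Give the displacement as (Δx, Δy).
(3.4, 0.4)

The blue square was at (0.6, 8.4) in frame 1 and (4.0, 8.8) in frame 2.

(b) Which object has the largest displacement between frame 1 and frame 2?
the blue square

(moved 3.4; next 3.0)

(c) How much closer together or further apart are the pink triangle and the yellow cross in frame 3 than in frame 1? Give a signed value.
+0.2

Distance in frame 1: 3.8. Distance in frame 3: 4.0.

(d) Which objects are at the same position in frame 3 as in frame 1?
the red pentagon, the brown square, the yellow cross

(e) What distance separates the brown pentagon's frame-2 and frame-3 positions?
2.9

The brown pentagon moved from (3.1, 4.0) to (1.6, 6.5), a distance of √(1.5² + 2.5²) ≈ 2.9.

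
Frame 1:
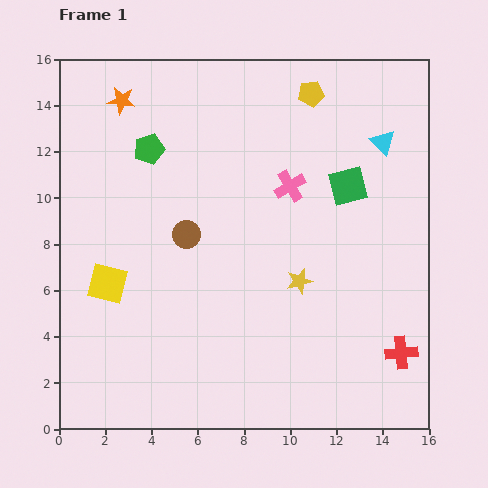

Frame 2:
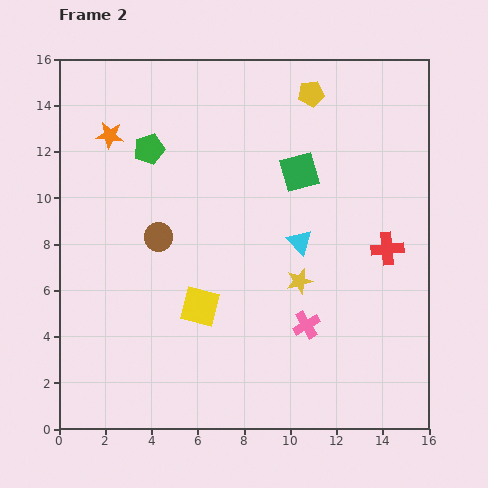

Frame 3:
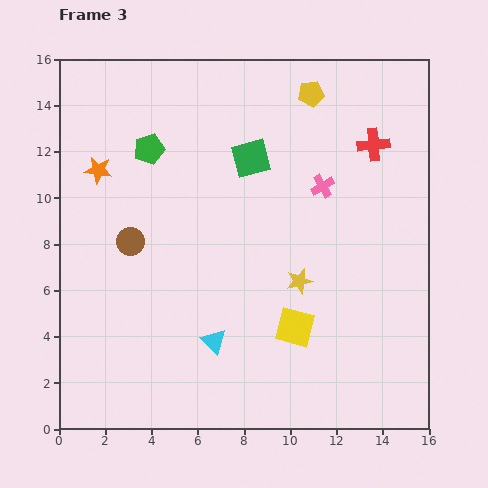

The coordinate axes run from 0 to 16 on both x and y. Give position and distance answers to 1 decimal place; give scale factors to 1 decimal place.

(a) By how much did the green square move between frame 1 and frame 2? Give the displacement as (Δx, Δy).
(-2.1, 0.6)

The green square was at (12.5, 10.5) in frame 1 and (10.4, 11.1) in frame 2.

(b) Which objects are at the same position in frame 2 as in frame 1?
the yellow star, the green pentagon, the yellow pentagon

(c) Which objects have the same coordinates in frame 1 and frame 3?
the yellow star, the green pentagon, the yellow pentagon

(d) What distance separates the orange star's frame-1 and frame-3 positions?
3.2

The orange star moved from (2.7, 14.2) to (1.7, 11.2), a distance of √(1.0² + 3.0²) ≈ 3.2.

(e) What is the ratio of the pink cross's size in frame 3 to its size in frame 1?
0.7×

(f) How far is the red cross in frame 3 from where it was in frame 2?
4.5

The red cross moved from (14.2, 7.8) to (13.6, 12.3), a distance of √(0.6² + 4.5²) ≈ 4.5.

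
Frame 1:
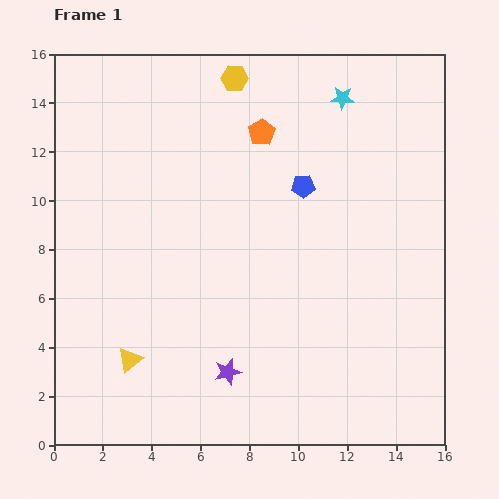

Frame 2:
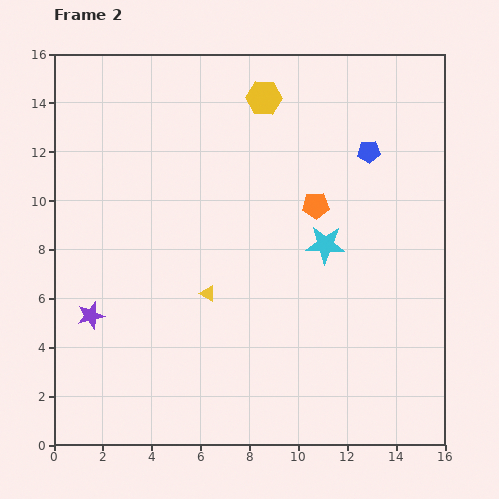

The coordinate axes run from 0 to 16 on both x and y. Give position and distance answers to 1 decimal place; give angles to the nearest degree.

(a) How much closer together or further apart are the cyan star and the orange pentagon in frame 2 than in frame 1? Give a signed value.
-2.0

Distance in frame 1: 3.6. Distance in frame 2: 1.6.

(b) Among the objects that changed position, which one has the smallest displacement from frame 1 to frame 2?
the yellow hexagon

(moved 1.4)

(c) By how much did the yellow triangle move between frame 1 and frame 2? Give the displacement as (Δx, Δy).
(3.2, 2.7)

The yellow triangle was at (3.1, 3.5) in frame 1 and (6.3, 6.2) in frame 2.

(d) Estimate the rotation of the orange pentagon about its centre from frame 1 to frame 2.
29° clockwise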